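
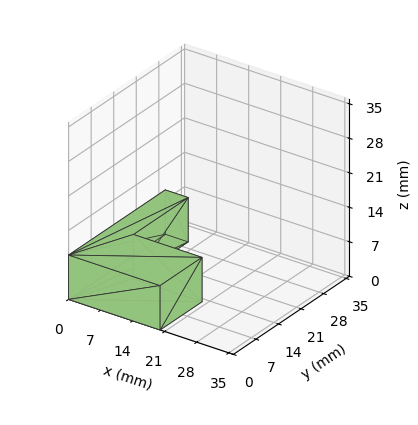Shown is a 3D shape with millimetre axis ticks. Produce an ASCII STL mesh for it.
Reading the render: the shape is an L-shaped prism: outer 20 × 30 mm, arm thicknesses ≈ 13 mm (horizontal) and 5 mm (vertical), extruded 9 mm in z (dimensions read to the nearest mm from the axis ticks). For the STL, each face is triangulated and given an outward normal.

solid part
  facet normal 0.0000 0.0000 -1.0000
    outer loop
      vertex 20.00 13.00 0.00
      vertex 20.00 0.00 0.00
      vertex 0.00 0.00 0.00
    endloop
  endfacet
  facet normal 0.0000 0.0000 -1.0000
    outer loop
      vertex 5.00 13.00 0.00
      vertex 20.00 13.00 0.00
      vertex 0.00 0.00 0.00
    endloop
  endfacet
  facet normal 0.0000 0.0000 -1.0000
    outer loop
      vertex 5.00 30.00 0.00
      vertex 5.00 13.00 0.00
      vertex 0.00 0.00 0.00
    endloop
  endfacet
  facet normal 0.0000 0.0000 -1.0000
    outer loop
      vertex 0.00 30.00 0.00
      vertex 5.00 30.00 0.00
      vertex 0.00 0.00 0.00
    endloop
  endfacet
  facet normal 0.0000 0.0000 1.0000
    outer loop
      vertex 0.00 0.00 9.00
      vertex 20.00 0.00 9.00
      vertex 20.00 13.00 9.00
    endloop
  endfacet
  facet normal 0.0000 0.0000 1.0000
    outer loop
      vertex 0.00 0.00 9.00
      vertex 20.00 13.00 9.00
      vertex 5.00 13.00 9.00
    endloop
  endfacet
  facet normal 0.0000 0.0000 1.0000
    outer loop
      vertex 0.00 0.00 9.00
      vertex 5.00 13.00 9.00
      vertex 5.00 30.00 9.00
    endloop
  endfacet
  facet normal 0.0000 0.0000 1.0000
    outer loop
      vertex 0.00 0.00 9.00
      vertex 5.00 30.00 9.00
      vertex 0.00 30.00 9.00
    endloop
  endfacet
  facet normal 0.0000 -1.0000 0.0000
    outer loop
      vertex 0.00 0.00 0.00
      vertex 20.00 0.00 0.00
      vertex 20.00 0.00 9.00
    endloop
  endfacet
  facet normal 0.0000 -1.0000 0.0000
    outer loop
      vertex 0.00 0.00 0.00
      vertex 20.00 0.00 9.00
      vertex 0.00 0.00 9.00
    endloop
  endfacet
  facet normal 1.0000 0.0000 0.0000
    outer loop
      vertex 20.00 0.00 0.00
      vertex 20.00 13.00 0.00
      vertex 20.00 13.00 9.00
    endloop
  endfacet
  facet normal 1.0000 0.0000 0.0000
    outer loop
      vertex 20.00 0.00 0.00
      vertex 20.00 13.00 9.00
      vertex 20.00 0.00 9.00
    endloop
  endfacet
  facet normal 0.0000 1.0000 0.0000
    outer loop
      vertex 20.00 13.00 0.00
      vertex 5.00 13.00 0.00
      vertex 5.00 13.00 9.00
    endloop
  endfacet
  facet normal 0.0000 1.0000 0.0000
    outer loop
      vertex 20.00 13.00 0.00
      vertex 5.00 13.00 9.00
      vertex 20.00 13.00 9.00
    endloop
  endfacet
  facet normal 1.0000 0.0000 0.0000
    outer loop
      vertex 5.00 13.00 0.00
      vertex 5.00 30.00 0.00
      vertex 5.00 30.00 9.00
    endloop
  endfacet
  facet normal 1.0000 0.0000 0.0000
    outer loop
      vertex 5.00 13.00 0.00
      vertex 5.00 30.00 9.00
      vertex 5.00 13.00 9.00
    endloop
  endfacet
  facet normal 0.0000 1.0000 0.0000
    outer loop
      vertex 5.00 30.00 0.00
      vertex 0.00 30.00 0.00
      vertex 0.00 30.00 9.00
    endloop
  endfacet
  facet normal 0.0000 1.0000 0.0000
    outer loop
      vertex 5.00 30.00 0.00
      vertex 0.00 30.00 9.00
      vertex 5.00 30.00 9.00
    endloop
  endfacet
  facet normal -1.0000 0.0000 0.0000
    outer loop
      vertex 0.00 30.00 0.00
      vertex 0.00 0.00 0.00
      vertex 0.00 0.00 9.00
    endloop
  endfacet
  facet normal -1.0000 0.0000 0.0000
    outer loop
      vertex 0.00 30.00 0.00
      vertex 0.00 0.00 9.00
      vertex 0.00 30.00 9.00
    endloop
  endfacet
endsolid part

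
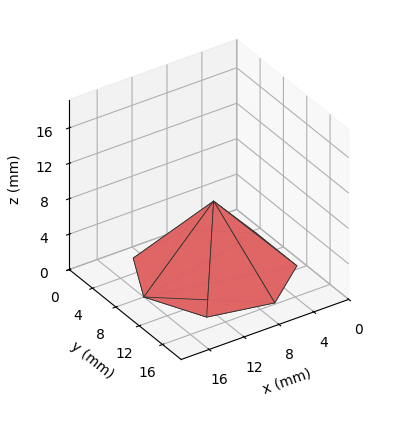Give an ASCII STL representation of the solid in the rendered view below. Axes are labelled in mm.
Reading the render: the shape is a regular 7-sided pyramid, base circumscribed radius ≈ 8 mm, apex at z ≈ 8 mm (dimensions read to the nearest mm from the axis ticks). For the STL, each face is triangulated and given an outward normal.

solid part
  facet normal 0.0000 0.0000 -1.0000
    outer loop
      vertex 6.2 15.8 0.0
      vertex 13.0 14.3 0.0
      vertex 16.0 8.0 0.0
    endloop
  endfacet
  facet normal 0.0000 0.0000 -1.0000
    outer loop
      vertex 0.8 11.5 0.0
      vertex 6.2 15.8 0.0
      vertex 16.0 8.0 0.0
    endloop
  endfacet
  facet normal 0.0000 0.0000 -1.0000
    outer loop
      vertex 0.8 4.5 0.0
      vertex 0.8 11.5 0.0
      vertex 16.0 8.0 0.0
    endloop
  endfacet
  facet normal 0.0000 0.0000 -1.0000
    outer loop
      vertex 6.2 0.2 0.0
      vertex 0.8 4.5 0.0
      vertex 16.0 8.0 0.0
    endloop
  endfacet
  facet normal 0.0000 0.0000 -1.0000
    outer loop
      vertex 13.0 1.7 0.0
      vertex 6.2 0.2 0.0
      vertex 16.0 8.0 0.0
    endloop
  endfacet
  facet normal 0.6701 0.3191 0.6701
    outer loop
      vertex 16.0 8.0 0.0
      vertex 13.0 14.3 0.0
      vertex 8.0 8.0 8.0
    endloop
  endfacet
  facet normal 0.1598 0.7245 0.6705
    outer loop
      vertex 13.0 14.3 0.0
      vertex 6.2 15.8 0.0
      vertex 8.0 8.0 8.0
    endloop
  endfacet
  facet normal -0.4624 0.5806 0.6701
    outer loop
      vertex 6.2 15.8 0.0
      vertex 0.8 11.5 0.0
      vertex 8.0 8.0 8.0
    endloop
  endfacet
  facet normal -0.7433 0.0000 0.6690
    outer loop
      vertex 0.8 11.5 0.0
      vertex 0.8 4.5 0.0
      vertex 8.0 8.0 8.0
    endloop
  endfacet
  facet normal -0.4624 -0.5806 0.6701
    outer loop
      vertex 0.8 4.5 0.0
      vertex 6.2 0.2 0.0
      vertex 8.0 8.0 8.0
    endloop
  endfacet
  facet normal 0.1598 -0.7245 0.6705
    outer loop
      vertex 6.2 0.2 0.0
      vertex 13.0 1.7 0.0
      vertex 8.0 8.0 8.0
    endloop
  endfacet
  facet normal 0.6701 -0.3191 0.6701
    outer loop
      vertex 13.0 1.7 0.0
      vertex 16.0 8.0 0.0
      vertex 8.0 8.0 8.0
    endloop
  endfacet
endsolid part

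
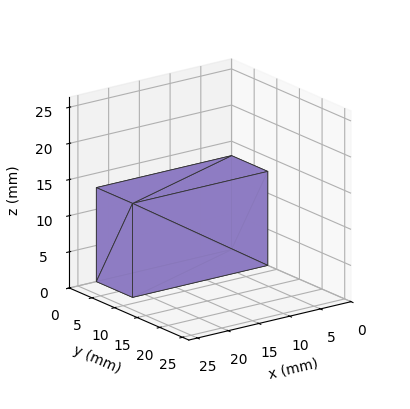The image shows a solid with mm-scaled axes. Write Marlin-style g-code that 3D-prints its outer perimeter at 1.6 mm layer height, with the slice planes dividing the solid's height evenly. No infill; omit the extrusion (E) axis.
Reading the render: the shape is a rectangular box, roughly 22 × 8 mm footprint and 13 mm tall (dimensions read to the nearest mm from the axis ticks). For the g-code, the solid's height is divided into equal slices at the stated Δz and each level perimeter traced with G1 moves after a G0 lift.

; perimeter-only toolpath
G21 ; units = mm
G90 ; absolute positioning
G28 ; home
; layer 1
G0 Z1.6
G0 X0.0 Y0.0
G1 X22.0 Y0.0
G1 X22.0 Y8.0
G1 X0.0 Y8.0
G1 X0.0 Y0.0
; layer 2
G0 Z3.2
G0 X0.0 Y0.0
G1 X22.0 Y0.0
G1 X22.0 Y8.0
G1 X0.0 Y8.0
G1 X0.0 Y0.0
; layer 3
G0 Z4.9
G0 X0.0 Y0.0
G1 X22.0 Y0.0
G1 X22.0 Y8.0
G1 X0.0 Y8.0
G1 X0.0 Y0.0
; layer 4
G0 Z6.5
G0 X0.0 Y0.0
G1 X22.0 Y0.0
G1 X22.0 Y8.0
G1 X0.0 Y8.0
G1 X0.0 Y0.0
; layer 5
G0 Z8.1
G0 X0.0 Y0.0
G1 X22.0 Y0.0
G1 X22.0 Y8.0
G1 X0.0 Y8.0
G1 X0.0 Y0.0
; layer 6
G0 Z9.8
G0 X0.0 Y0.0
G1 X22.0 Y0.0
G1 X22.0 Y8.0
G1 X0.0 Y8.0
G1 X0.0 Y0.0
; layer 7
G0 Z11.4
G0 X0.0 Y0.0
G1 X22.0 Y0.0
G1 X22.0 Y8.0
G1 X0.0 Y8.0
G1 X0.0 Y0.0
; layer 8
G0 Z13.0
G0 X0.0 Y0.0
G1 X22.0 Y0.0
G1 X22.0 Y8.0
G1 X0.0 Y8.0
G1 X0.0 Y0.0
M2 ; end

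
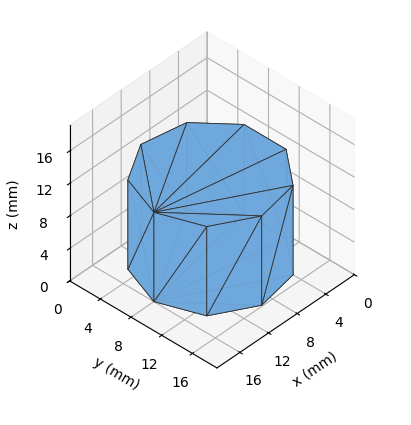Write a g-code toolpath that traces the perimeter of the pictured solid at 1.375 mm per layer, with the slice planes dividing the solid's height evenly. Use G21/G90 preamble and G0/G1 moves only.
Reading the render: the shape is a regular 9-sided prism (a cylinder approximated with 9 flat sides), circumscribed radius ≈ 8 mm, height ≈ 11 mm (dimensions read to the nearest mm from the axis ticks). For the g-code, the solid's height is divided into equal slices at the stated Δz and each level perimeter traced with G1 moves after a G0 lift.

; perimeter-only toolpath
G21 ; units = mm
G90 ; absolute positioning
G28 ; home
; layer 1
G0 Z1.375
G0 X16.000 Y8.000
G1 X14.128 Y13.142
G1 X9.389 Y15.878
G1 X4.000 Y14.928
G1 X0.482 Y10.736
G1 X0.482 Y5.264
G1 X4.000 Y1.072
G1 X9.389 Y0.122
G1 X14.128 Y2.858
G1 X16.000 Y8.000
; layer 2
G0 Z2.750
G0 X16.000 Y8.000
G1 X14.128 Y13.142
G1 X9.389 Y15.878
G1 X4.000 Y14.928
G1 X0.482 Y10.736
G1 X0.482 Y5.264
G1 X4.000 Y1.072
G1 X9.389 Y0.122
G1 X14.128 Y2.858
G1 X16.000 Y8.000
; layer 3
G0 Z4.125
G0 X16.000 Y8.000
G1 X14.128 Y13.142
G1 X9.389 Y15.878
G1 X4.000 Y14.928
G1 X0.482 Y10.736
G1 X0.482 Y5.264
G1 X4.000 Y1.072
G1 X9.389 Y0.122
G1 X14.128 Y2.858
G1 X16.000 Y8.000
; layer 4
G0 Z5.500
G0 X16.000 Y8.000
G1 X14.128 Y13.142
G1 X9.389 Y15.878
G1 X4.000 Y14.928
G1 X0.482 Y10.736
G1 X0.482 Y5.264
G1 X4.000 Y1.072
G1 X9.389 Y0.122
G1 X14.128 Y2.858
G1 X16.000 Y8.000
; layer 5
G0 Z6.875
G0 X16.000 Y8.000
G1 X14.128 Y13.142
G1 X9.389 Y15.878
G1 X4.000 Y14.928
G1 X0.482 Y10.736
G1 X0.482 Y5.264
G1 X4.000 Y1.072
G1 X9.389 Y0.122
G1 X14.128 Y2.858
G1 X16.000 Y8.000
; layer 6
G0 Z8.250
G0 X16.000 Y8.000
G1 X14.128 Y13.142
G1 X9.389 Y15.878
G1 X4.000 Y14.928
G1 X0.482 Y10.736
G1 X0.482 Y5.264
G1 X4.000 Y1.072
G1 X9.389 Y0.122
G1 X14.128 Y2.858
G1 X16.000 Y8.000
; layer 7
G0 Z9.625
G0 X16.000 Y8.000
G1 X14.128 Y13.142
G1 X9.389 Y15.878
G1 X4.000 Y14.928
G1 X0.482 Y10.736
G1 X0.482 Y5.264
G1 X4.000 Y1.072
G1 X9.389 Y0.122
G1 X14.128 Y2.858
G1 X16.000 Y8.000
; layer 8
G0 Z11.000
G0 X16.000 Y8.000
G1 X14.128 Y13.142
G1 X9.389 Y15.878
G1 X4.000 Y14.928
G1 X0.482 Y10.736
G1 X0.482 Y5.264
G1 X4.000 Y1.072
G1 X9.389 Y0.122
G1 X14.128 Y2.858
G1 X16.000 Y8.000
M2 ; end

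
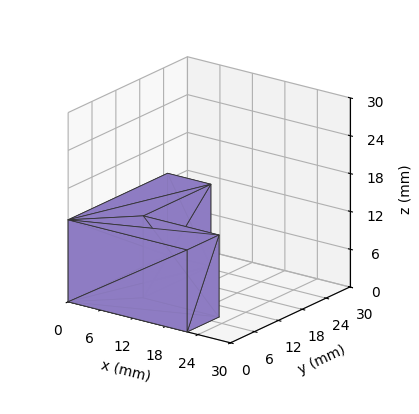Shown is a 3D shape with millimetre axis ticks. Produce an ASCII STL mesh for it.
Reading the render: the shape is an L-shaped prism: outer 22 × 25 mm, arm thicknesses ≈ 8 mm (horizontal) and 8 mm (vertical), extruded 13 mm in z (dimensions read to the nearest mm from the axis ticks). For the STL, each face is triangulated and given an outward normal.

solid part
  facet normal 0.0000 0.0000 -1.0000
    outer loop
      vertex 22.00 8.00 0.00
      vertex 22.00 0.00 0.00
      vertex 0.00 0.00 0.00
    endloop
  endfacet
  facet normal 0.0000 0.0000 -1.0000
    outer loop
      vertex 8.00 8.00 0.00
      vertex 22.00 8.00 0.00
      vertex 0.00 0.00 0.00
    endloop
  endfacet
  facet normal 0.0000 0.0000 -1.0000
    outer loop
      vertex 8.00 25.00 0.00
      vertex 8.00 8.00 0.00
      vertex 0.00 0.00 0.00
    endloop
  endfacet
  facet normal 0.0000 0.0000 -1.0000
    outer loop
      vertex 0.00 25.00 0.00
      vertex 8.00 25.00 0.00
      vertex 0.00 0.00 0.00
    endloop
  endfacet
  facet normal 0.0000 0.0000 1.0000
    outer loop
      vertex 0.00 0.00 13.00
      vertex 22.00 0.00 13.00
      vertex 22.00 8.00 13.00
    endloop
  endfacet
  facet normal 0.0000 0.0000 1.0000
    outer loop
      vertex 0.00 0.00 13.00
      vertex 22.00 8.00 13.00
      vertex 8.00 8.00 13.00
    endloop
  endfacet
  facet normal 0.0000 0.0000 1.0000
    outer loop
      vertex 0.00 0.00 13.00
      vertex 8.00 8.00 13.00
      vertex 8.00 25.00 13.00
    endloop
  endfacet
  facet normal 0.0000 0.0000 1.0000
    outer loop
      vertex 0.00 0.00 13.00
      vertex 8.00 25.00 13.00
      vertex 0.00 25.00 13.00
    endloop
  endfacet
  facet normal 0.0000 -1.0000 0.0000
    outer loop
      vertex 0.00 0.00 0.00
      vertex 22.00 0.00 0.00
      vertex 22.00 0.00 13.00
    endloop
  endfacet
  facet normal 0.0000 -1.0000 0.0000
    outer loop
      vertex 0.00 0.00 0.00
      vertex 22.00 0.00 13.00
      vertex 0.00 0.00 13.00
    endloop
  endfacet
  facet normal 1.0000 0.0000 0.0000
    outer loop
      vertex 22.00 0.00 0.00
      vertex 22.00 8.00 0.00
      vertex 22.00 8.00 13.00
    endloop
  endfacet
  facet normal 1.0000 0.0000 0.0000
    outer loop
      vertex 22.00 0.00 0.00
      vertex 22.00 8.00 13.00
      vertex 22.00 0.00 13.00
    endloop
  endfacet
  facet normal 0.0000 1.0000 0.0000
    outer loop
      vertex 22.00 8.00 0.00
      vertex 8.00 8.00 0.00
      vertex 8.00 8.00 13.00
    endloop
  endfacet
  facet normal 0.0000 1.0000 0.0000
    outer loop
      vertex 22.00 8.00 0.00
      vertex 8.00 8.00 13.00
      vertex 22.00 8.00 13.00
    endloop
  endfacet
  facet normal 1.0000 0.0000 0.0000
    outer loop
      vertex 8.00 8.00 0.00
      vertex 8.00 25.00 0.00
      vertex 8.00 25.00 13.00
    endloop
  endfacet
  facet normal 1.0000 0.0000 0.0000
    outer loop
      vertex 8.00 8.00 0.00
      vertex 8.00 25.00 13.00
      vertex 8.00 8.00 13.00
    endloop
  endfacet
  facet normal 0.0000 1.0000 0.0000
    outer loop
      vertex 8.00 25.00 0.00
      vertex 0.00 25.00 0.00
      vertex 0.00 25.00 13.00
    endloop
  endfacet
  facet normal 0.0000 1.0000 0.0000
    outer loop
      vertex 8.00 25.00 0.00
      vertex 0.00 25.00 13.00
      vertex 8.00 25.00 13.00
    endloop
  endfacet
  facet normal -1.0000 0.0000 0.0000
    outer loop
      vertex 0.00 25.00 0.00
      vertex 0.00 0.00 0.00
      vertex 0.00 0.00 13.00
    endloop
  endfacet
  facet normal -1.0000 0.0000 0.0000
    outer loop
      vertex 0.00 25.00 0.00
      vertex 0.00 0.00 13.00
      vertex 0.00 25.00 13.00
    endloop
  endfacet
endsolid part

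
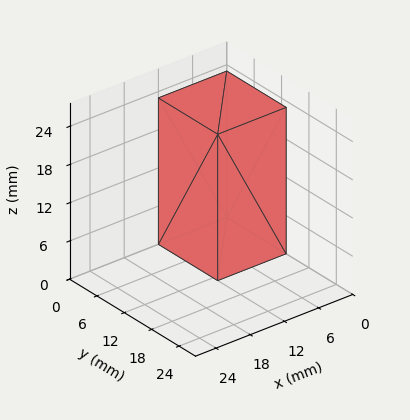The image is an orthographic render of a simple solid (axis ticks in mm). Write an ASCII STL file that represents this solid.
Reading the render: the shape is a rectangular box, roughly 12 × 13 mm footprint and 23 mm tall (dimensions read to the nearest mm from the axis ticks). For the STL, each face is triangulated and given an outward normal.

solid part
  facet normal 0.0000 0.0000 -1.0000
    outer loop
      vertex 12.00 13.00 0.00
      vertex 12.00 0.00 0.00
      vertex 0.00 0.00 0.00
    endloop
  endfacet
  facet normal 0.0000 0.0000 -1.0000
    outer loop
      vertex 0.00 13.00 0.00
      vertex 12.00 13.00 0.00
      vertex 0.00 0.00 0.00
    endloop
  endfacet
  facet normal 0.0000 0.0000 1.0000
    outer loop
      vertex 0.00 0.00 23.00
      vertex 12.00 0.00 23.00
      vertex 12.00 13.00 23.00
    endloop
  endfacet
  facet normal 0.0000 0.0000 1.0000
    outer loop
      vertex 0.00 0.00 23.00
      vertex 12.00 13.00 23.00
      vertex 0.00 13.00 23.00
    endloop
  endfacet
  facet normal 0.0000 -1.0000 0.0000
    outer loop
      vertex 0.00 0.00 0.00
      vertex 12.00 0.00 0.00
      vertex 12.00 0.00 23.00
    endloop
  endfacet
  facet normal 0.0000 -1.0000 0.0000
    outer loop
      vertex 0.00 0.00 0.00
      vertex 12.00 0.00 23.00
      vertex 0.00 0.00 23.00
    endloop
  endfacet
  facet normal 0.0000 1.0000 0.0000
    outer loop
      vertex 12.00 13.00 23.00
      vertex 12.00 13.00 0.00
      vertex 0.00 13.00 0.00
    endloop
  endfacet
  facet normal 0.0000 1.0000 0.0000
    outer loop
      vertex 0.00 13.00 23.00
      vertex 12.00 13.00 23.00
      vertex 0.00 13.00 0.00
    endloop
  endfacet
  facet normal -1.0000 0.0000 0.0000
    outer loop
      vertex 0.00 13.00 23.00
      vertex 0.00 13.00 0.00
      vertex 0.00 0.00 0.00
    endloop
  endfacet
  facet normal -1.0000 0.0000 0.0000
    outer loop
      vertex 0.00 0.00 23.00
      vertex 0.00 13.00 23.00
      vertex 0.00 0.00 0.00
    endloop
  endfacet
  facet normal 1.0000 0.0000 0.0000
    outer loop
      vertex 12.00 0.00 0.00
      vertex 12.00 13.00 0.00
      vertex 12.00 13.00 23.00
    endloop
  endfacet
  facet normal 1.0000 0.0000 0.0000
    outer loop
      vertex 12.00 0.00 0.00
      vertex 12.00 13.00 23.00
      vertex 12.00 0.00 23.00
    endloop
  endfacet
endsolid part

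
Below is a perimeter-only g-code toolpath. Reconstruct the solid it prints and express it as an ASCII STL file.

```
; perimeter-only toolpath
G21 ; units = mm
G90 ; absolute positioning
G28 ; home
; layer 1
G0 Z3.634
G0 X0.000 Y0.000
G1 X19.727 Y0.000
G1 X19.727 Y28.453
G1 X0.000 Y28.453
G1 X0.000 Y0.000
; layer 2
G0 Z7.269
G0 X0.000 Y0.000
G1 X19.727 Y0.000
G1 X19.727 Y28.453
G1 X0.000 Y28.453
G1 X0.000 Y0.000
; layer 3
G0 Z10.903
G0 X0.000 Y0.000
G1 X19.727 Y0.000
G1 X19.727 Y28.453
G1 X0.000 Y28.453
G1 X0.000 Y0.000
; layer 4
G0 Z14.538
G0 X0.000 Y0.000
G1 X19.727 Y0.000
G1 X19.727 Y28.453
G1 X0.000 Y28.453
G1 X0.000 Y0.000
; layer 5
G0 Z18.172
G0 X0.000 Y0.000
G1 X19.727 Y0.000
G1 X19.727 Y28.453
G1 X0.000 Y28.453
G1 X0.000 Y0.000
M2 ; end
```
solid part
  facet normal 0.0000 0.0000 -1.0000
    outer loop
      vertex 19.727 28.453 0.000
      vertex 19.727 0.000 0.000
      vertex 0.000 0.000 0.000
    endloop
  endfacet
  facet normal 0.0000 0.0000 -1.0000
    outer loop
      vertex 0.000 28.453 0.000
      vertex 19.727 28.453 0.000
      vertex 0.000 0.000 0.000
    endloop
  endfacet
  facet normal 0.0000 0.0000 1.0000
    outer loop
      vertex 0.000 0.000 18.172
      vertex 19.727 0.000 18.172
      vertex 19.727 28.453 18.172
    endloop
  endfacet
  facet normal 0.0000 0.0000 1.0000
    outer loop
      vertex 0.000 0.000 18.172
      vertex 19.727 28.453 18.172
      vertex 0.000 28.453 18.172
    endloop
  endfacet
  facet normal 0.0000 -1.0000 0.0000
    outer loop
      vertex 0.000 0.000 0.000
      vertex 19.727 0.000 0.000
      vertex 19.727 0.000 18.172
    endloop
  endfacet
  facet normal 0.0000 -1.0000 0.0000
    outer loop
      vertex 0.000 0.000 0.000
      vertex 19.727 0.000 18.172
      vertex 0.000 0.000 18.172
    endloop
  endfacet
  facet normal 0.0000 1.0000 0.0000
    outer loop
      vertex 19.727 28.453 18.172
      vertex 19.727 28.453 0.000
      vertex 0.000 28.453 0.000
    endloop
  endfacet
  facet normal 0.0000 1.0000 0.0000
    outer loop
      vertex 0.000 28.453 18.172
      vertex 19.727 28.453 18.172
      vertex 0.000 28.453 0.000
    endloop
  endfacet
  facet normal -1.0000 0.0000 0.0000
    outer loop
      vertex 0.000 28.453 18.172
      vertex 0.000 28.453 0.000
      vertex 0.000 0.000 0.000
    endloop
  endfacet
  facet normal -1.0000 0.0000 0.0000
    outer loop
      vertex 0.000 0.000 18.172
      vertex 0.000 28.453 18.172
      vertex 0.000 0.000 0.000
    endloop
  endfacet
  facet normal 1.0000 0.0000 0.0000
    outer loop
      vertex 19.727 0.000 0.000
      vertex 19.727 28.453 0.000
      vertex 19.727 28.453 18.172
    endloop
  endfacet
  facet normal 1.0000 0.0000 0.0000
    outer loop
      vertex 19.727 0.000 0.000
      vertex 19.727 28.453 18.172
      vertex 19.727 0.000 18.172
    endloop
  endfacet
endsolid part

The G0 Z moves step by Δz≈3.634 mm. Every layer's G1 loop is the same polygon, so the solid is a straight extrusion of it from z=0 to z≈18.2. Closing with flat bottom and top caps and triangulating gives 12 facets — a rectangular box, roughly 19.7 × 28.5 mm footprint and 18.2 mm tall.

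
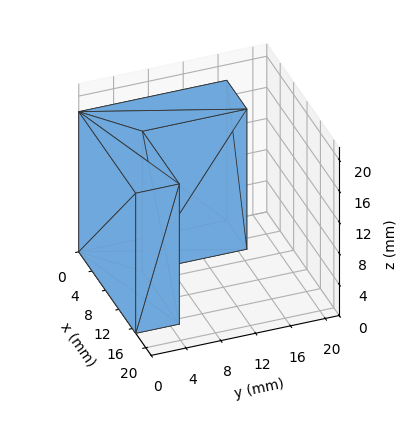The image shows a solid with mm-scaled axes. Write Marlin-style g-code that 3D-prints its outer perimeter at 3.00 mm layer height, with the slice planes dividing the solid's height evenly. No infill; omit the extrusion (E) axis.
Reading the render: the shape is an L-shaped prism: outer 17 × 17 mm, arm thicknesses ≈ 5 mm (horizontal) and 6 mm (vertical), extruded 18 mm in z (dimensions read to the nearest mm from the axis ticks). For the g-code, the solid's height is divided into equal slices at the stated Δz and each level perimeter traced with G1 moves after a G0 lift.

; perimeter-only toolpath
G21 ; units = mm
G90 ; absolute positioning
G28 ; home
; layer 1
G0 Z3.00
G0 X0.00 Y0.00
G1 X17.00 Y0.00
G1 X17.00 Y5.00
G1 X6.00 Y5.00
G1 X6.00 Y17.00
G1 X0.00 Y17.00
G1 X0.00 Y0.00
; layer 2
G0 Z6.00
G0 X0.00 Y0.00
G1 X17.00 Y0.00
G1 X17.00 Y5.00
G1 X6.00 Y5.00
G1 X6.00 Y17.00
G1 X0.00 Y17.00
G1 X0.00 Y0.00
; layer 3
G0 Z9.00
G0 X0.00 Y0.00
G1 X17.00 Y0.00
G1 X17.00 Y5.00
G1 X6.00 Y5.00
G1 X6.00 Y17.00
G1 X0.00 Y17.00
G1 X0.00 Y0.00
; layer 4
G0 Z12.00
G0 X0.00 Y0.00
G1 X17.00 Y0.00
G1 X17.00 Y5.00
G1 X6.00 Y5.00
G1 X6.00 Y17.00
G1 X0.00 Y17.00
G1 X0.00 Y0.00
; layer 5
G0 Z15.00
G0 X0.00 Y0.00
G1 X17.00 Y0.00
G1 X17.00 Y5.00
G1 X6.00 Y5.00
G1 X6.00 Y17.00
G1 X0.00 Y17.00
G1 X0.00 Y0.00
; layer 6
G0 Z18.00
G0 X0.00 Y0.00
G1 X17.00 Y0.00
G1 X17.00 Y5.00
G1 X6.00 Y5.00
G1 X6.00 Y17.00
G1 X0.00 Y17.00
G1 X0.00 Y0.00
M2 ; end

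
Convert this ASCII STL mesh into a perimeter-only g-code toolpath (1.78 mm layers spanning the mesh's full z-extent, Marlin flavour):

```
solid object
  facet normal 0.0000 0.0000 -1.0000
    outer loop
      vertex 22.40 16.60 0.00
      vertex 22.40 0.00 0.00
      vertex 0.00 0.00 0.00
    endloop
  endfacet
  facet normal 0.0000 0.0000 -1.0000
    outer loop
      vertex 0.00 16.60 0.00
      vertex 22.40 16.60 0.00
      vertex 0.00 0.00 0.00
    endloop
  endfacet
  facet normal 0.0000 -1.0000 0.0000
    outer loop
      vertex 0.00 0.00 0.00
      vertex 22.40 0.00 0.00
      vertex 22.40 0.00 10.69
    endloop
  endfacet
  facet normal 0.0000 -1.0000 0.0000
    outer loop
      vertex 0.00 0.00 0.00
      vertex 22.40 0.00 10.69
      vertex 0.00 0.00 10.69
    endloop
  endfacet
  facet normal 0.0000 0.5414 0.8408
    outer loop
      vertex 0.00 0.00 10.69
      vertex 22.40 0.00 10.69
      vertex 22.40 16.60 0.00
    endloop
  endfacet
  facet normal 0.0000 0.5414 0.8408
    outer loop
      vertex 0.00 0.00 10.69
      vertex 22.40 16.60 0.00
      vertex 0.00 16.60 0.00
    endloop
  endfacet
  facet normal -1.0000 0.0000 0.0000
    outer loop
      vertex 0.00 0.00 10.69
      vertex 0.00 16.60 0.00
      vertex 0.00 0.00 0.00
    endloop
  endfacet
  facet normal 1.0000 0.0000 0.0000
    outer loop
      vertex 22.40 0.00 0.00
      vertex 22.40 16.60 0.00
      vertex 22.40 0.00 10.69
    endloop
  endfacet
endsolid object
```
; perimeter-only toolpath
G21 ; units = mm
G90 ; absolute positioning
G28 ; home
; layer 1
G0 Z1.78
G0 X0.00 Y0.00
G1 X22.40 Y0.00
G1 X22.40 Y13.83
G1 X0.00 Y13.83
G1 X0.00 Y0.00
; layer 2
G0 Z3.56
G0 X0.00 Y0.00
G1 X22.40 Y0.00
G1 X22.40 Y11.07
G1 X0.00 Y11.07
G1 X0.00 Y0.00
; layer 3
G0 Z5.34
G0 X0.00 Y0.00
G1 X22.40 Y0.00
G1 X22.40 Y8.30
G1 X0.00 Y8.30
G1 X0.00 Y0.00
; layer 4
G0 Z7.13
G0 X0.00 Y0.00
G1 X22.40 Y0.00
G1 X22.40 Y5.53
G1 X0.00 Y5.53
G1 X0.00 Y0.00
; layer 5
G0 Z8.91
G0 X0.00 Y0.00
G1 X22.40 Y0.00
G1 X22.40 Y2.77
G1 X0.00 Y2.77
G1 X0.00 Y0.00
M2 ; end

The solid is a wedge (ramp): 22.4 × 16.6 mm base, rising to 10.7 mm along the y=0 edge and sloping linearly to z=0 at y=16.6. Slicing at Δz = 1.78 mm — 6 equal slices spanning the solid's height, so layer i sits at z = i·h/6 — gives 5 non-empty perimeters. Each is a 4-segment closed polygon; G0 lifts to the layer z and rapids to the start vertex, then G1 traces the edges. The cross-section shrinks linearly with z (the slice at the apex is degenerate and omitted).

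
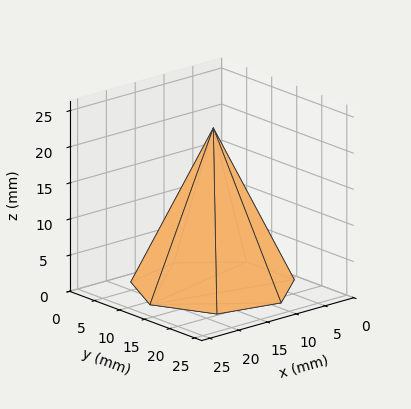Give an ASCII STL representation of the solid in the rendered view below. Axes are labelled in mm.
Reading the render: the shape is a regular 7-sided pyramid, base circumscribed radius ≈ 11 mm, apex at z ≈ 22 mm (dimensions read to the nearest mm from the axis ticks). For the STL, each face is triangulated and given an outward normal.

solid part
  facet normal 0.0000 0.0000 -1.0000
    outer loop
      vertex 8.55 21.72 0.00
      vertex 17.86 19.60 0.00
      vertex 22.00 11.00 0.00
    endloop
  endfacet
  facet normal 0.0000 0.0000 -1.0000
    outer loop
      vertex 1.09 15.77 0.00
      vertex 8.55 21.72 0.00
      vertex 22.00 11.00 0.00
    endloop
  endfacet
  facet normal 0.0000 0.0000 -1.0000
    outer loop
      vertex 1.09 6.23 0.00
      vertex 1.09 15.77 0.00
      vertex 22.00 11.00 0.00
    endloop
  endfacet
  facet normal 0.0000 0.0000 -1.0000
    outer loop
      vertex 8.55 0.28 0.00
      vertex 1.09 6.23 0.00
      vertex 22.00 11.00 0.00
    endloop
  endfacet
  facet normal 0.0000 0.0000 -1.0000
    outer loop
      vertex 17.86 2.40 0.00
      vertex 8.55 0.28 0.00
      vertex 22.00 11.00 0.00
    endloop
  endfacet
  facet normal 0.8215 0.3955 0.4108
    outer loop
      vertex 22.00 11.00 0.00
      vertex 17.86 19.60 0.00
      vertex 11.00 11.00 22.00
    endloop
  endfacet
  facet normal 0.2024 0.8890 0.4107
    outer loop
      vertex 17.86 19.60 0.00
      vertex 8.55 21.72 0.00
      vertex 11.00 11.00 22.00
    endloop
  endfacet
  facet normal -0.5685 0.7128 0.4107
    outer loop
      vertex 8.55 21.72 0.00
      vertex 1.09 15.77 0.00
      vertex 11.00 11.00 22.00
    endloop
  endfacet
  facet normal -0.9118 0.0000 0.4107
    outer loop
      vertex 1.09 15.77 0.00
      vertex 1.09 6.23 0.00
      vertex 11.00 11.00 22.00
    endloop
  endfacet
  facet normal -0.5685 -0.7128 0.4107
    outer loop
      vertex 1.09 6.23 0.00
      vertex 8.55 0.28 0.00
      vertex 11.00 11.00 22.00
    endloop
  endfacet
  facet normal 0.2024 -0.8890 0.4107
    outer loop
      vertex 8.55 0.28 0.00
      vertex 17.86 2.40 0.00
      vertex 11.00 11.00 22.00
    endloop
  endfacet
  facet normal 0.8215 -0.3955 0.4108
    outer loop
      vertex 17.86 2.40 0.00
      vertex 22.00 11.00 0.00
      vertex 11.00 11.00 22.00
    endloop
  endfacet
endsolid part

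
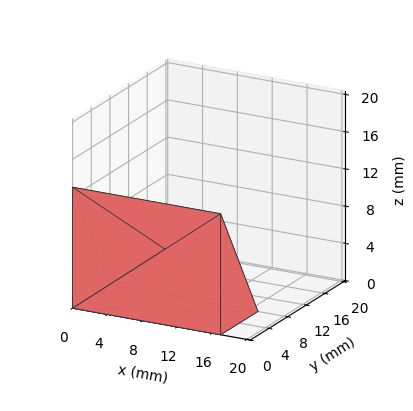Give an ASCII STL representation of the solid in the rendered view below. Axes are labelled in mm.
Reading the render: the shape is a wedge (ramp): 17 × 8 mm base, rising to 13 mm along the y=0 edge and sloping linearly to z=0 at y=8 (dimensions read to the nearest mm from the axis ticks). For the STL, each face is triangulated and given an outward normal.

solid part
  facet normal 0.0000 0.0000 -1.0000
    outer loop
      vertex 17.00 8.00 0.00
      vertex 17.00 0.00 0.00
      vertex 0.00 0.00 0.00
    endloop
  endfacet
  facet normal 0.0000 0.0000 -1.0000
    outer loop
      vertex 0.00 8.00 0.00
      vertex 17.00 8.00 0.00
      vertex 0.00 0.00 0.00
    endloop
  endfacet
  facet normal 0.0000 -1.0000 0.0000
    outer loop
      vertex 0.00 0.00 0.00
      vertex 17.00 0.00 0.00
      vertex 17.00 0.00 13.00
    endloop
  endfacet
  facet normal 0.0000 -1.0000 0.0000
    outer loop
      vertex 0.00 0.00 0.00
      vertex 17.00 0.00 13.00
      vertex 0.00 0.00 13.00
    endloop
  endfacet
  facet normal 0.0000 0.8517 0.5241
    outer loop
      vertex 0.00 0.00 13.00
      vertex 17.00 0.00 13.00
      vertex 17.00 8.00 0.00
    endloop
  endfacet
  facet normal 0.0000 0.8517 0.5241
    outer loop
      vertex 0.00 0.00 13.00
      vertex 17.00 8.00 0.00
      vertex 0.00 8.00 0.00
    endloop
  endfacet
  facet normal -1.0000 0.0000 0.0000
    outer loop
      vertex 0.00 0.00 13.00
      vertex 0.00 8.00 0.00
      vertex 0.00 0.00 0.00
    endloop
  endfacet
  facet normal 1.0000 0.0000 0.0000
    outer loop
      vertex 17.00 0.00 0.00
      vertex 17.00 8.00 0.00
      vertex 17.00 0.00 13.00
    endloop
  endfacet
endsolid part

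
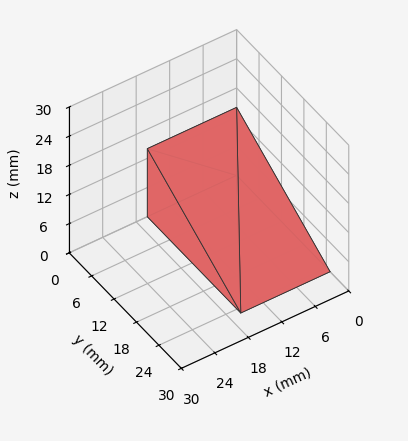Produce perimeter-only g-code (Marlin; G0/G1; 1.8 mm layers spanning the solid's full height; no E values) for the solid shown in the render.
Reading the render: the shape is a wedge (ramp): 16 × 25 mm base, rising to 14 mm along the y=0 edge and sloping linearly to z=0 at y=25 (dimensions read to the nearest mm from the axis ticks). For the g-code, the solid's height is divided into equal slices at the stated Δz and each level perimeter traced with G1 moves after a G0 lift.

; perimeter-only toolpath
G21 ; units = mm
G90 ; absolute positioning
G28 ; home
; layer 1
G0 Z1.8
G0 X0.0 Y0.0
G1 X16.0 Y0.0
G1 X16.0 Y21.9
G1 X0.0 Y21.9
G1 X0.0 Y0.0
; layer 2
G0 Z3.5
G0 X0.0 Y0.0
G1 X16.0 Y0.0
G1 X16.0 Y18.8
G1 X0.0 Y18.8
G1 X0.0 Y0.0
; layer 3
G0 Z5.2
G0 X0.0 Y0.0
G1 X16.0 Y0.0
G1 X16.0 Y15.6
G1 X0.0 Y15.6
G1 X0.0 Y0.0
; layer 4
G0 Z7.0
G0 X0.0 Y0.0
G1 X16.0 Y0.0
G1 X16.0 Y12.5
G1 X0.0 Y12.5
G1 X0.0 Y0.0
; layer 5
G0 Z8.8
G0 X0.0 Y0.0
G1 X16.0 Y0.0
G1 X16.0 Y9.4
G1 X0.0 Y9.4
G1 X0.0 Y0.0
; layer 6
G0 Z10.5
G0 X0.0 Y0.0
G1 X16.0 Y0.0
G1 X16.0 Y6.2
G1 X0.0 Y6.2
G1 X0.0 Y0.0
; layer 7
G0 Z12.2
G0 X0.0 Y0.0
G1 X16.0 Y0.0
G1 X16.0 Y3.1
G1 X0.0 Y3.1
G1 X0.0 Y0.0
M2 ; end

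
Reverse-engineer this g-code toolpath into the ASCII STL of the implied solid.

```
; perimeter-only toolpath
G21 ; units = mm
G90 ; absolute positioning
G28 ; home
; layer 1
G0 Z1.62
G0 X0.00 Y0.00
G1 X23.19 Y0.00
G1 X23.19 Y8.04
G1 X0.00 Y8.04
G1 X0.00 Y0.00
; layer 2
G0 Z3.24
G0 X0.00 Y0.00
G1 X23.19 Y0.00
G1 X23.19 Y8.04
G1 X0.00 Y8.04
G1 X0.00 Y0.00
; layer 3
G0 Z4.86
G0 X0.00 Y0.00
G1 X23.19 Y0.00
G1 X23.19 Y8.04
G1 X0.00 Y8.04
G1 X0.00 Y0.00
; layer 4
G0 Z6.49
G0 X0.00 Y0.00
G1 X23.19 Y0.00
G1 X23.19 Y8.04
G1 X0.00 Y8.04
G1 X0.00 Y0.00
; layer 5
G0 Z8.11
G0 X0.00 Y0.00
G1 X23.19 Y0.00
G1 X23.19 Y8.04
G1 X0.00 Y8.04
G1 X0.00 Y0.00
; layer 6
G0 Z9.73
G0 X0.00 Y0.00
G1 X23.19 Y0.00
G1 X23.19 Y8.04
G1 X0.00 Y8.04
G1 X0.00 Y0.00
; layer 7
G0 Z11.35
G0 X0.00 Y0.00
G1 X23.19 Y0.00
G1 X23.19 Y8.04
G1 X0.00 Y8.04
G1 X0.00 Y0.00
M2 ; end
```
solid part
  facet normal 0.0000 0.0000 -1.0000
    outer loop
      vertex 23.19 8.04 0.00
      vertex 23.19 0.00 0.00
      vertex 0.00 0.00 0.00
    endloop
  endfacet
  facet normal 0.0000 0.0000 -1.0000
    outer loop
      vertex 0.00 8.04 0.00
      vertex 23.19 8.04 0.00
      vertex 0.00 0.00 0.00
    endloop
  endfacet
  facet normal 0.0000 0.0000 1.0000
    outer loop
      vertex 0.00 0.00 11.35
      vertex 23.19 0.00 11.35
      vertex 23.19 8.04 11.35
    endloop
  endfacet
  facet normal 0.0000 0.0000 1.0000
    outer loop
      vertex 0.00 0.00 11.35
      vertex 23.19 8.04 11.35
      vertex 0.00 8.04 11.35
    endloop
  endfacet
  facet normal 0.0000 -1.0000 0.0000
    outer loop
      vertex 0.00 0.00 0.00
      vertex 23.19 0.00 0.00
      vertex 23.19 0.00 11.35
    endloop
  endfacet
  facet normal 0.0000 -1.0000 0.0000
    outer loop
      vertex 0.00 0.00 0.00
      vertex 23.19 0.00 11.35
      vertex 0.00 0.00 11.35
    endloop
  endfacet
  facet normal 0.0000 1.0000 0.0000
    outer loop
      vertex 23.19 8.04 11.35
      vertex 23.19 8.04 0.00
      vertex 0.00 8.04 0.00
    endloop
  endfacet
  facet normal 0.0000 1.0000 0.0000
    outer loop
      vertex 0.00 8.04 11.35
      vertex 23.19 8.04 11.35
      vertex 0.00 8.04 0.00
    endloop
  endfacet
  facet normal -1.0000 0.0000 0.0000
    outer loop
      vertex 0.00 8.04 11.35
      vertex 0.00 8.04 0.00
      vertex 0.00 0.00 0.00
    endloop
  endfacet
  facet normal -1.0000 0.0000 0.0000
    outer loop
      vertex 0.00 0.00 11.35
      vertex 0.00 8.04 11.35
      vertex 0.00 0.00 0.00
    endloop
  endfacet
  facet normal 1.0000 0.0000 0.0000
    outer loop
      vertex 23.19 0.00 0.00
      vertex 23.19 8.04 0.00
      vertex 23.19 8.04 11.35
    endloop
  endfacet
  facet normal 1.0000 0.0000 0.0000
    outer loop
      vertex 23.19 0.00 0.00
      vertex 23.19 8.04 11.35
      vertex 23.19 0.00 11.35
    endloop
  endfacet
endsolid part

The G0 Z moves step by Δz≈1.62 mm. Every layer's G1 loop is the same polygon, so the solid is a straight extrusion of it from z=0 to z≈11.3. Closing with flat bottom and top caps and triangulating gives 12 facets — a rectangular box, roughly 23.2 × 8.04 mm footprint and 11.3 mm tall.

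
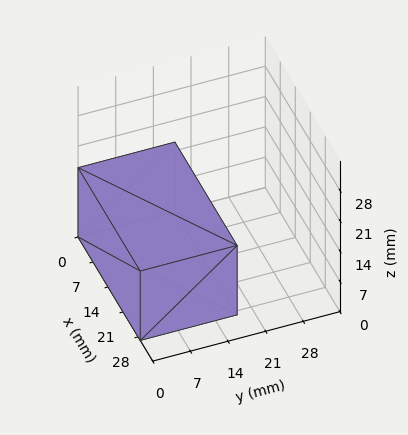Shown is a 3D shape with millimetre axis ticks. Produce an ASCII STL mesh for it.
Reading the render: the shape is a rectangular box, roughly 29 × 18 mm footprint and 16 mm tall (dimensions read to the nearest mm from the axis ticks). For the STL, each face is triangulated and given an outward normal.

solid part
  facet normal 0.0000 0.0000 -1.0000
    outer loop
      vertex 29.0 18.0 0.0
      vertex 29.0 0.0 0.0
      vertex 0.0 0.0 0.0
    endloop
  endfacet
  facet normal 0.0000 0.0000 -1.0000
    outer loop
      vertex 0.0 18.0 0.0
      vertex 29.0 18.0 0.0
      vertex 0.0 0.0 0.0
    endloop
  endfacet
  facet normal 0.0000 0.0000 1.0000
    outer loop
      vertex 0.0 0.0 16.0
      vertex 29.0 0.0 16.0
      vertex 29.0 18.0 16.0
    endloop
  endfacet
  facet normal 0.0000 0.0000 1.0000
    outer loop
      vertex 0.0 0.0 16.0
      vertex 29.0 18.0 16.0
      vertex 0.0 18.0 16.0
    endloop
  endfacet
  facet normal 0.0000 -1.0000 0.0000
    outer loop
      vertex 0.0 0.0 0.0
      vertex 29.0 0.0 0.0
      vertex 29.0 0.0 16.0
    endloop
  endfacet
  facet normal 0.0000 -1.0000 0.0000
    outer loop
      vertex 0.0 0.0 0.0
      vertex 29.0 0.0 16.0
      vertex 0.0 0.0 16.0
    endloop
  endfacet
  facet normal 0.0000 1.0000 0.0000
    outer loop
      vertex 29.0 18.0 16.0
      vertex 29.0 18.0 0.0
      vertex 0.0 18.0 0.0
    endloop
  endfacet
  facet normal 0.0000 1.0000 0.0000
    outer loop
      vertex 0.0 18.0 16.0
      vertex 29.0 18.0 16.0
      vertex 0.0 18.0 0.0
    endloop
  endfacet
  facet normal -1.0000 0.0000 0.0000
    outer loop
      vertex 0.0 18.0 16.0
      vertex 0.0 18.0 0.0
      vertex 0.0 0.0 0.0
    endloop
  endfacet
  facet normal -1.0000 0.0000 0.0000
    outer loop
      vertex 0.0 0.0 16.0
      vertex 0.0 18.0 16.0
      vertex 0.0 0.0 0.0
    endloop
  endfacet
  facet normal 1.0000 0.0000 0.0000
    outer loop
      vertex 29.0 0.0 0.0
      vertex 29.0 18.0 0.0
      vertex 29.0 18.0 16.0
    endloop
  endfacet
  facet normal 1.0000 0.0000 0.0000
    outer loop
      vertex 29.0 0.0 0.0
      vertex 29.0 18.0 16.0
      vertex 29.0 0.0 16.0
    endloop
  endfacet
endsolid part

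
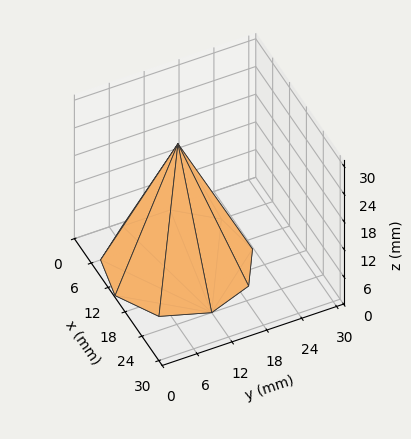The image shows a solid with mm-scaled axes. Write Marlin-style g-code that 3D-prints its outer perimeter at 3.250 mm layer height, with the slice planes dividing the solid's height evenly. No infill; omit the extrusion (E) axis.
Reading the render: the shape is a regular 9-sided pyramid, base circumscribed radius ≈ 12 mm, apex at z ≈ 26 mm (dimensions read to the nearest mm from the axis ticks). For the g-code, the solid's height is divided into equal slices at the stated Δz and each level perimeter traced with G1 moves after a G0 lift.

; perimeter-only toolpath
G21 ; units = mm
G90 ; absolute positioning
G28 ; home
; layer 1
G0 Z3.250
G0 X22.500 Y12.000
G1 X20.044 Y18.749
G1 X13.823 Y22.341
G1 X6.750 Y21.093
G1 X2.133 Y15.591
G1 X2.133 Y8.409
G1 X6.750 Y2.907
G1 X13.823 Y1.659
G1 X20.044 Y5.251
G1 X22.500 Y12.000
; layer 2
G0 Z6.500
G0 X21.000 Y12.000
G1 X18.895 Y17.785
G1 X13.563 Y20.864
G1 X7.500 Y19.794
G1 X3.543 Y15.078
G1 X3.543 Y8.922
G1 X7.500 Y4.206
G1 X13.563 Y3.136
G1 X18.895 Y6.215
G1 X21.000 Y12.000
; layer 3
G0 Z9.750
G0 X19.500 Y12.000
G1 X17.746 Y16.821
G1 X13.303 Y19.386
G1 X8.250 Y18.495
G1 X4.952 Y14.565
G1 X4.952 Y9.435
G1 X8.250 Y5.505
G1 X13.303 Y4.614
G1 X17.746 Y7.179
G1 X19.500 Y12.000
; layer 4
G0 Z13.000
G0 X18.000 Y12.000
G1 X16.596 Y15.857
G1 X13.042 Y17.909
G1 X9.000 Y17.196
G1 X6.362 Y14.052
G1 X6.362 Y9.948
G1 X9.000 Y6.804
G1 X13.042 Y6.091
G1 X16.596 Y8.143
G1 X18.000 Y12.000
; layer 5
G0 Z16.250
G0 X16.500 Y12.000
G1 X15.447 Y14.892
G1 X12.781 Y16.432
G1 X9.750 Y15.897
G1 X7.771 Y13.539
G1 X7.771 Y10.461
G1 X9.750 Y8.103
G1 X12.781 Y7.568
G1 X15.447 Y9.108
G1 X16.500 Y12.000
; layer 6
G0 Z19.500
G0 X15.000 Y12.000
G1 X14.298 Y13.928
G1 X12.521 Y14.954
G1 X10.500 Y14.598
G1 X9.181 Y13.026
G1 X9.181 Y10.974
G1 X10.500 Y9.402
G1 X12.521 Y9.046
G1 X14.298 Y10.072
G1 X15.000 Y12.000
; layer 7
G0 Z22.750
G0 X13.500 Y12.000
G1 X13.149 Y12.964
G1 X12.261 Y13.477
G1 X11.250 Y13.299
G1 X10.591 Y12.513
G1 X10.591 Y11.487
G1 X11.250 Y10.701
G1 X12.261 Y10.523
G1 X13.149 Y11.036
G1 X13.500 Y12.000
M2 ; end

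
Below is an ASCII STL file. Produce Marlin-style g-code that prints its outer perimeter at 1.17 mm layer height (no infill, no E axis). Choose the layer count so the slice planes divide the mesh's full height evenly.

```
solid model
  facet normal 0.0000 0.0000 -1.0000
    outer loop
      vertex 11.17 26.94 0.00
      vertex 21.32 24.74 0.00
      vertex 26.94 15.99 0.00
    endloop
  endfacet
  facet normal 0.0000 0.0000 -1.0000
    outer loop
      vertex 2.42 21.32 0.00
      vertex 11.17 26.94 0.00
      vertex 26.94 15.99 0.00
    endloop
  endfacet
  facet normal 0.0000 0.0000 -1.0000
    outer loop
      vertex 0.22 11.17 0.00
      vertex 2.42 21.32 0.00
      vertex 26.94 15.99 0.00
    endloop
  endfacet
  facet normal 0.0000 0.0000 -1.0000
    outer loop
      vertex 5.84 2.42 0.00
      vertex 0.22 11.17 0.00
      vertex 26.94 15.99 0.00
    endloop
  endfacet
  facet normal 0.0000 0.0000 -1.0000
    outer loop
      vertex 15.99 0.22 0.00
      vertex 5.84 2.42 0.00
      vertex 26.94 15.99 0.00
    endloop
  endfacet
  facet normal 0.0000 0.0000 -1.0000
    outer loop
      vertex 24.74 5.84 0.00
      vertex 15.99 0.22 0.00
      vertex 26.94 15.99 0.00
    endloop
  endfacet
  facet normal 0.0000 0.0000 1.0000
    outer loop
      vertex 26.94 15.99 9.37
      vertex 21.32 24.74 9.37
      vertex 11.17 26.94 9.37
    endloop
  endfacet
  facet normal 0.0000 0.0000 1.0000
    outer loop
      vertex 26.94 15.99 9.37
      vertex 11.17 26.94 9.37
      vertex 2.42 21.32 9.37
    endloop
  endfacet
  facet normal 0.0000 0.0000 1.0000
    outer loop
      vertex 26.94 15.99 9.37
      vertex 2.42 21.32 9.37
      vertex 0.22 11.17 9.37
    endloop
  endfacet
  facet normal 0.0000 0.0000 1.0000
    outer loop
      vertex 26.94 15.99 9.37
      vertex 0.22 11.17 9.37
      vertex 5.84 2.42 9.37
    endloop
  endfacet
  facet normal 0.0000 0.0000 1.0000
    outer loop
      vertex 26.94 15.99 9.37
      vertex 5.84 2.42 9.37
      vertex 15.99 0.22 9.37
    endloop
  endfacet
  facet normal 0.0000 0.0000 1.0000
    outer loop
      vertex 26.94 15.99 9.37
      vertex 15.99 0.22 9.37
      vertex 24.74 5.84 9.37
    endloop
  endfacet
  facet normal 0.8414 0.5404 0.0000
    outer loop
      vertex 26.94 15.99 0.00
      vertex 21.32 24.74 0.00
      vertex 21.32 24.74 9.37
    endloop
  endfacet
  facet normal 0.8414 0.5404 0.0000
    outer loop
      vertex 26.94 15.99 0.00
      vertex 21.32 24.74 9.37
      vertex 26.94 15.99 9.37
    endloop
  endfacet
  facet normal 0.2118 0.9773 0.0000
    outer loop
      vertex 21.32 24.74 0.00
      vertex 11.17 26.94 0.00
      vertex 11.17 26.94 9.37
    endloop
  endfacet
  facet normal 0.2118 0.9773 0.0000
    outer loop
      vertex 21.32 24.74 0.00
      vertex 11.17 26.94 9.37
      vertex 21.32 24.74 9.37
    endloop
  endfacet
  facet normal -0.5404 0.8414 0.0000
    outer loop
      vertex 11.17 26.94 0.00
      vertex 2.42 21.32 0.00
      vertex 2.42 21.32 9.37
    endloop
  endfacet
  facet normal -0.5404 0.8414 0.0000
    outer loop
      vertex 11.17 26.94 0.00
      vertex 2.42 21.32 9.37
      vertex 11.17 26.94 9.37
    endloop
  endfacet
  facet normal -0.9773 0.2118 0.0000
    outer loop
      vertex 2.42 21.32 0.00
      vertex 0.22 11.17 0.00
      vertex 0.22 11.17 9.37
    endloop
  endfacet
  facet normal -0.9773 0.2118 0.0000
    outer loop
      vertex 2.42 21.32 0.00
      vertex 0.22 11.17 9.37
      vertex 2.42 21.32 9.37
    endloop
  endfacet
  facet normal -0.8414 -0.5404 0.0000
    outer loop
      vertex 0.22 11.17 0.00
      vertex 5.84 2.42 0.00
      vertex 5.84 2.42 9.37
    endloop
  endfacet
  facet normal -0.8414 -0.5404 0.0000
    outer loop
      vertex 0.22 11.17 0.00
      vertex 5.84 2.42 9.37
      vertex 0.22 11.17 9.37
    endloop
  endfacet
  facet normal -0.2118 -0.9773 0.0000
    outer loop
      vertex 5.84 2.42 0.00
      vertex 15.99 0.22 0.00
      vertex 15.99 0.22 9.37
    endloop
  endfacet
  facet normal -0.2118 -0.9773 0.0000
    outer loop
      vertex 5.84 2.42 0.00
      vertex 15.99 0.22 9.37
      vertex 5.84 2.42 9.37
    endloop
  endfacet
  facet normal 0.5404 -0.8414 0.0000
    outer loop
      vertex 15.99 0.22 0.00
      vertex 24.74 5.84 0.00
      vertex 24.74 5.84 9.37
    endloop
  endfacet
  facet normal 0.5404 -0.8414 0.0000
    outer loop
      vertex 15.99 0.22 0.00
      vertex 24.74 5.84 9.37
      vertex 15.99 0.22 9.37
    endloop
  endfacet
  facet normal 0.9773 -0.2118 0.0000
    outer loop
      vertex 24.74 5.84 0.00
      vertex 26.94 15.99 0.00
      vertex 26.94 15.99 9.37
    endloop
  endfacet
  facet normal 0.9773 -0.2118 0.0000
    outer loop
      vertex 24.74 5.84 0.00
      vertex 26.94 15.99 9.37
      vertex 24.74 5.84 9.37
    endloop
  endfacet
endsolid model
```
; perimeter-only toolpath
G21 ; units = mm
G90 ; absolute positioning
G28 ; home
; layer 1
G0 Z1.17
G0 X26.94 Y15.99
G1 X21.32 Y24.74
G1 X11.17 Y26.94
G1 X2.42 Y21.32
G1 X0.22 Y11.17
G1 X5.84 Y2.42
G1 X15.99 Y0.22
G1 X24.74 Y5.84
G1 X26.94 Y15.99
; layer 2
G0 Z2.34
G0 X26.94 Y15.99
G1 X21.32 Y24.74
G1 X11.17 Y26.94
G1 X2.42 Y21.32
G1 X0.22 Y11.17
G1 X5.84 Y2.42
G1 X15.99 Y0.22
G1 X24.74 Y5.84
G1 X26.94 Y15.99
; layer 3
G0 Z3.51
G0 X26.94 Y15.99
G1 X21.32 Y24.74
G1 X11.17 Y26.94
G1 X2.42 Y21.32
G1 X0.22 Y11.17
G1 X5.84 Y2.42
G1 X15.99 Y0.22
G1 X24.74 Y5.84
G1 X26.94 Y15.99
; layer 4
G0 Z4.68
G0 X26.94 Y15.99
G1 X21.32 Y24.74
G1 X11.17 Y26.94
G1 X2.42 Y21.32
G1 X0.22 Y11.17
G1 X5.84 Y2.42
G1 X15.99 Y0.22
G1 X24.74 Y5.84
G1 X26.94 Y15.99
; layer 5
G0 Z5.86
G0 X26.94 Y15.99
G1 X21.32 Y24.74
G1 X11.17 Y26.94
G1 X2.42 Y21.32
G1 X0.22 Y11.17
G1 X5.84 Y2.42
G1 X15.99 Y0.22
G1 X24.74 Y5.84
G1 X26.94 Y15.99
; layer 6
G0 Z7.03
G0 X26.94 Y15.99
G1 X21.32 Y24.74
G1 X11.17 Y26.94
G1 X2.42 Y21.32
G1 X0.22 Y11.17
G1 X5.84 Y2.42
G1 X15.99 Y0.22
G1 X24.74 Y5.84
G1 X26.94 Y15.99
; layer 7
G0 Z8.20
G0 X26.94 Y15.99
G1 X21.32 Y24.74
G1 X11.17 Y26.94
G1 X2.42 Y21.32
G1 X0.22 Y11.17
G1 X5.84 Y2.42
G1 X15.99 Y0.22
G1 X24.74 Y5.84
G1 X26.94 Y15.99
; layer 8
G0 Z9.37
G0 X26.94 Y15.99
G1 X21.32 Y24.74
G1 X11.17 Y26.94
G1 X2.42 Y21.32
G1 X0.22 Y11.17
G1 X5.84 Y2.42
G1 X15.99 Y0.22
G1 X24.74 Y5.84
G1 X26.94 Y15.99
M2 ; end

The solid is a regular 8-sided prism (a cylinder approximated with 8 flat sides), circumscribed radius ≈ 13.6 mm, height ≈ 9.37 mm. Slicing at Δz = 1.17 mm — 8 equal slices spanning the solid's height, so layer i sits at z = i·h/8 — gives 8 non-empty perimeters. Each is a 8-segment closed polygon; G0 lifts to the layer z and rapids to the start vertex, then G1 traces the edges.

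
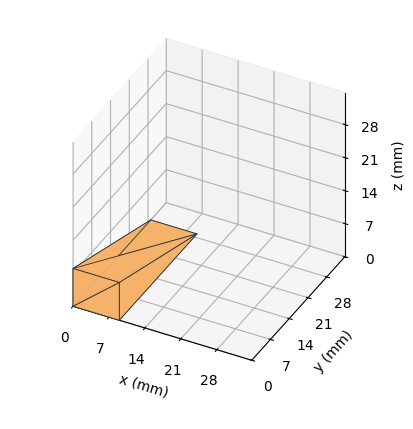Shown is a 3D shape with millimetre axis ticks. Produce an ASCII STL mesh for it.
Reading the render: the shape is a wedge (ramp): 9 × 29 mm base, rising to 8 mm along the y=0 edge and sloping linearly to z=0 at y=29 (dimensions read to the nearest mm from the axis ticks). For the STL, each face is triangulated and given an outward normal.

solid part
  facet normal 0.0000 0.0000 -1.0000
    outer loop
      vertex 9.000 29.000 0.000
      vertex 9.000 0.000 0.000
      vertex 0.000 0.000 0.000
    endloop
  endfacet
  facet normal 0.0000 0.0000 -1.0000
    outer loop
      vertex 0.000 29.000 0.000
      vertex 9.000 29.000 0.000
      vertex 0.000 0.000 0.000
    endloop
  endfacet
  facet normal 0.0000 -1.0000 0.0000
    outer loop
      vertex 0.000 0.000 0.000
      vertex 9.000 0.000 0.000
      vertex 9.000 0.000 8.000
    endloop
  endfacet
  facet normal 0.0000 -1.0000 0.0000
    outer loop
      vertex 0.000 0.000 0.000
      vertex 9.000 0.000 8.000
      vertex 0.000 0.000 8.000
    endloop
  endfacet
  facet normal 0.0000 0.2659 0.9640
    outer loop
      vertex 0.000 0.000 8.000
      vertex 9.000 0.000 8.000
      vertex 9.000 29.000 0.000
    endloop
  endfacet
  facet normal 0.0000 0.2659 0.9640
    outer loop
      vertex 0.000 0.000 8.000
      vertex 9.000 29.000 0.000
      vertex 0.000 29.000 0.000
    endloop
  endfacet
  facet normal -1.0000 0.0000 0.0000
    outer loop
      vertex 0.000 0.000 8.000
      vertex 0.000 29.000 0.000
      vertex 0.000 0.000 0.000
    endloop
  endfacet
  facet normal 1.0000 0.0000 0.0000
    outer loop
      vertex 9.000 0.000 0.000
      vertex 9.000 29.000 0.000
      vertex 9.000 0.000 8.000
    endloop
  endfacet
endsolid part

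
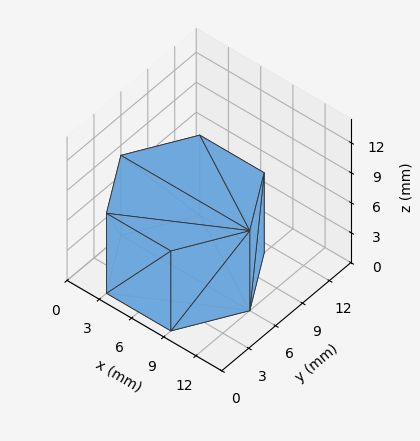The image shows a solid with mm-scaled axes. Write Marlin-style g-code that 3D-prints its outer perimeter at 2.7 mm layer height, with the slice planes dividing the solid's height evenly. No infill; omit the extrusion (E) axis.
Reading the render: the shape is a regular 6-sided prism (a cylinder approximated with 6 flat sides), circumscribed radius ≈ 6 mm, height ≈ 8 mm (dimensions read to the nearest mm from the axis ticks). For the g-code, the solid's height is divided into equal slices at the stated Δz and each level perimeter traced with G1 moves after a G0 lift.

; perimeter-only toolpath
G21 ; units = mm
G90 ; absolute positioning
G28 ; home
; layer 1
G0 Z2.7
G0 X12.0 Y6.0
G1 X9.0 Y11.2
G1 X3.0 Y11.2
G1 X0.0 Y6.0
G1 X3.0 Y0.8
G1 X9.0 Y0.8
G1 X12.0 Y6.0
; layer 2
G0 Z5.3
G0 X12.0 Y6.0
G1 X9.0 Y11.2
G1 X3.0 Y11.2
G1 X0.0 Y6.0
G1 X3.0 Y0.8
G1 X9.0 Y0.8
G1 X12.0 Y6.0
; layer 3
G0 Z8.0
G0 X12.0 Y6.0
G1 X9.0 Y11.2
G1 X3.0 Y11.2
G1 X0.0 Y6.0
G1 X3.0 Y0.8
G1 X9.0 Y0.8
G1 X12.0 Y6.0
M2 ; end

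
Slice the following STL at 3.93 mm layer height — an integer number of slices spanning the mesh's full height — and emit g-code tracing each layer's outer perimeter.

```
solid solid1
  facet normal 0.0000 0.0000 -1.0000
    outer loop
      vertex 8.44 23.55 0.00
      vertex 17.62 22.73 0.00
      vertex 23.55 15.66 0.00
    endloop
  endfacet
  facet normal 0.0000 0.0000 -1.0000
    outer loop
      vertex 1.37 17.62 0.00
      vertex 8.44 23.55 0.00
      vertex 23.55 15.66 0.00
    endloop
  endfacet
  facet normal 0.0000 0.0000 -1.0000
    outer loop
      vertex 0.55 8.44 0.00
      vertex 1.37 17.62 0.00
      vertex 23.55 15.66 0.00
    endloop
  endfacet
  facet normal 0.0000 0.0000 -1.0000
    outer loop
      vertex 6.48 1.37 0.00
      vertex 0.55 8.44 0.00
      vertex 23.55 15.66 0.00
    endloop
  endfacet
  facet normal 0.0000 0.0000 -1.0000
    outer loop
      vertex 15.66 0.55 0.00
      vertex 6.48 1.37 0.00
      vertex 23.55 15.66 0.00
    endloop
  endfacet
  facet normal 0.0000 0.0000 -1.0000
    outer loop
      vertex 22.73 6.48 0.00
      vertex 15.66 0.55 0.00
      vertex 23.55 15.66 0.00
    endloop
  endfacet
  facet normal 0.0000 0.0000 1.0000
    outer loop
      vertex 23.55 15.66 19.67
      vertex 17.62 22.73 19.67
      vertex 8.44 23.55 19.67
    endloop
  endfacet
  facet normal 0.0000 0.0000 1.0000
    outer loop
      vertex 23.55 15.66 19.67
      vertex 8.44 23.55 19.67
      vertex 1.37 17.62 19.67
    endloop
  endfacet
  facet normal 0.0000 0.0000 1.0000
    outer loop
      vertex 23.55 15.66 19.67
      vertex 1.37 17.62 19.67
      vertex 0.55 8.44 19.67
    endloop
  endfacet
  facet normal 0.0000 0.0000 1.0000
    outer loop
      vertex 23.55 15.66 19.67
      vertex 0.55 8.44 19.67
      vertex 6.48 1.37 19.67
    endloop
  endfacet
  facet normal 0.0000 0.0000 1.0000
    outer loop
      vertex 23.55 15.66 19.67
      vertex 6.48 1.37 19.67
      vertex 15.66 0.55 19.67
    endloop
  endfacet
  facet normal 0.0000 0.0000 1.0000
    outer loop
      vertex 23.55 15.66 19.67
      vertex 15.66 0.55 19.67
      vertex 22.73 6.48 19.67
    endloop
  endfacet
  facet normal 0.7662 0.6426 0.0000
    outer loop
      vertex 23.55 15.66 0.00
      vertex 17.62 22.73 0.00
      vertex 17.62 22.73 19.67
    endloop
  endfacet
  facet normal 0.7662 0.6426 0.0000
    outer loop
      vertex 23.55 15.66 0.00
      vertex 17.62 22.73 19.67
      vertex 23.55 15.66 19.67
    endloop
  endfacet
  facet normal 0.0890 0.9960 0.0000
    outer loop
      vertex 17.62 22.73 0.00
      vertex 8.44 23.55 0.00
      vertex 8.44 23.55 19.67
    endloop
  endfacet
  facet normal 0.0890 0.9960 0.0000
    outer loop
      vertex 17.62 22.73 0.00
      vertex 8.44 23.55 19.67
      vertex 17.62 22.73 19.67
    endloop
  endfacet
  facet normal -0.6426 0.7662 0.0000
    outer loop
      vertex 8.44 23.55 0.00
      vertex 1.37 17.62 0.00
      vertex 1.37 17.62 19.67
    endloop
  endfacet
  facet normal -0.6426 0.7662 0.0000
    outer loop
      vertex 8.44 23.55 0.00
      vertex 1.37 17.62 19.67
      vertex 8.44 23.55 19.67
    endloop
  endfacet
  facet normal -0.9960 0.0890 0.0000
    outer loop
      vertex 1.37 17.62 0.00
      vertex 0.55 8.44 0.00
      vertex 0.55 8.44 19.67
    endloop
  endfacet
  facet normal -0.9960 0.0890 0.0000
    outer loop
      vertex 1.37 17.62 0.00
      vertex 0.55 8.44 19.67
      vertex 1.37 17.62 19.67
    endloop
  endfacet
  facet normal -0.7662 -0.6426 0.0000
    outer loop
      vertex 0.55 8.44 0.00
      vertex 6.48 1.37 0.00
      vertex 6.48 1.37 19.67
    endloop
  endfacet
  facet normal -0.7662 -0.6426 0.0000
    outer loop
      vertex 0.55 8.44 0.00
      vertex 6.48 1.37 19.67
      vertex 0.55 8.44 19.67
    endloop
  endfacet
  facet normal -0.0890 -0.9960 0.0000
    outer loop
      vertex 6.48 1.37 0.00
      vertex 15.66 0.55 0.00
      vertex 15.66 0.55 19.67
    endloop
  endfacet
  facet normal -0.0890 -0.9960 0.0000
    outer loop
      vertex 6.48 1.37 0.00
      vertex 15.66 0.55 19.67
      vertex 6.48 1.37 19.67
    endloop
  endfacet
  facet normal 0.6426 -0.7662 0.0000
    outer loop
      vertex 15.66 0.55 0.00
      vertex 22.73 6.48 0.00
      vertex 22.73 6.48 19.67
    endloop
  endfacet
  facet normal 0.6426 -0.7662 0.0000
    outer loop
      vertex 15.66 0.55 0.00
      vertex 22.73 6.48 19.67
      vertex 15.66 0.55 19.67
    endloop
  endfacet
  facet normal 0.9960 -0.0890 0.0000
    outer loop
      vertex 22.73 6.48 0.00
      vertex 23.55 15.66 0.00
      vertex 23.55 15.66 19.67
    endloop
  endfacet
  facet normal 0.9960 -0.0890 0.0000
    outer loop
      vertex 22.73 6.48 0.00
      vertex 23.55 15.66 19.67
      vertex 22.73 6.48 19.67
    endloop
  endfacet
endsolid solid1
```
; perimeter-only toolpath
G21 ; units = mm
G90 ; absolute positioning
G28 ; home
; layer 1
G0 Z3.93
G0 X23.55 Y15.66
G1 X17.62 Y22.73
G1 X8.44 Y23.55
G1 X1.37 Y17.62
G1 X0.55 Y8.44
G1 X6.48 Y1.37
G1 X15.66 Y0.55
G1 X22.73 Y6.48
G1 X23.55 Y15.66
; layer 2
G0 Z7.87
G0 X23.55 Y15.66
G1 X17.62 Y22.73
G1 X8.44 Y23.55
G1 X1.37 Y17.62
G1 X0.55 Y8.44
G1 X6.48 Y1.37
G1 X15.66 Y0.55
G1 X22.73 Y6.48
G1 X23.55 Y15.66
; layer 3
G0 Z11.80
G0 X23.55 Y15.66
G1 X17.62 Y22.73
G1 X8.44 Y23.55
G1 X1.37 Y17.62
G1 X0.55 Y8.44
G1 X6.48 Y1.37
G1 X15.66 Y0.55
G1 X22.73 Y6.48
G1 X23.55 Y15.66
; layer 4
G0 Z15.74
G0 X23.55 Y15.66
G1 X17.62 Y22.73
G1 X8.44 Y23.55
G1 X1.37 Y17.62
G1 X0.55 Y8.44
G1 X6.48 Y1.37
G1 X15.66 Y0.55
G1 X22.73 Y6.48
G1 X23.55 Y15.66
; layer 5
G0 Z19.67
G0 X23.55 Y15.66
G1 X17.62 Y22.73
G1 X8.44 Y23.55
G1 X1.37 Y17.62
G1 X0.55 Y8.44
G1 X6.48 Y1.37
G1 X15.66 Y0.55
G1 X22.73 Y6.48
G1 X23.55 Y15.66
M2 ; end

The solid is a regular 8-sided prism (a cylinder approximated with 8 flat sides), circumscribed radius ≈ 12.1 mm, height ≈ 19.7 mm. Slicing at Δz = 3.93 mm — 5 equal slices spanning the solid's height, so layer i sits at z = i·h/5 — gives 5 non-empty perimeters. Each is a 8-segment closed polygon; G0 lifts to the layer z and rapids to the start vertex, then G1 traces the edges.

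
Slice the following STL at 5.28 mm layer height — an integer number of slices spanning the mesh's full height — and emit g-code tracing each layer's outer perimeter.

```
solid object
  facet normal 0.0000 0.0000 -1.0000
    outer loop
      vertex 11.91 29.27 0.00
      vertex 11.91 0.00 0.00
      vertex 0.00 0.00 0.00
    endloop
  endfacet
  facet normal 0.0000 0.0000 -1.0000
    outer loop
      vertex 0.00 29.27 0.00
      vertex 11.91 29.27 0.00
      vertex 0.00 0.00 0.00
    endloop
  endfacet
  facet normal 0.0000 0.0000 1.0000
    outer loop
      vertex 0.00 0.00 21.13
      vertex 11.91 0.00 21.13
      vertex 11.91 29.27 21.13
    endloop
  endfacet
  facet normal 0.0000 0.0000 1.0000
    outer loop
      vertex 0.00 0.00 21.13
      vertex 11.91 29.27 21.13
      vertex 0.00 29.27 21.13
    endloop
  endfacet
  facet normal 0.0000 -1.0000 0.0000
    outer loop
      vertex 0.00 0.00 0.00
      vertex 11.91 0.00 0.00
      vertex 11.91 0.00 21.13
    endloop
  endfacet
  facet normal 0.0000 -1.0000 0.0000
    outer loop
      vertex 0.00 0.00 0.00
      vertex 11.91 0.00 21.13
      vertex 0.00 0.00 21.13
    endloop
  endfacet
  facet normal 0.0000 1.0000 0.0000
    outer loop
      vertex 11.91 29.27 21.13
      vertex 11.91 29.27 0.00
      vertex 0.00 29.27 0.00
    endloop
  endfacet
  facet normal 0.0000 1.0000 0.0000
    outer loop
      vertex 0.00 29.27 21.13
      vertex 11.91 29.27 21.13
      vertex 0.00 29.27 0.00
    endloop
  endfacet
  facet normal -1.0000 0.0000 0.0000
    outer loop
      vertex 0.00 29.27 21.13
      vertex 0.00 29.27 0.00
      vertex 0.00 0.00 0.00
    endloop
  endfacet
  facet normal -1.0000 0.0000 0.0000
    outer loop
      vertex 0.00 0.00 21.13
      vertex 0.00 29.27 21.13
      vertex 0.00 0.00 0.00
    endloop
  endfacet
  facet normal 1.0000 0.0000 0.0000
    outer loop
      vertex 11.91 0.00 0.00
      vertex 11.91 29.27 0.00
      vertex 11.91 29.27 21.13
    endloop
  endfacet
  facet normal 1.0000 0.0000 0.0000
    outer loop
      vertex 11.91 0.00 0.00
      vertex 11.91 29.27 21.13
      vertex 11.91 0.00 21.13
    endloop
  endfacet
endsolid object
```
; perimeter-only toolpath
G21 ; units = mm
G90 ; absolute positioning
G28 ; home
; layer 1
G0 Z5.28
G0 X0.00 Y0.00
G1 X11.91 Y0.00
G1 X11.91 Y29.27
G1 X0.00 Y29.27
G1 X0.00 Y0.00
; layer 2
G0 Z10.56
G0 X0.00 Y0.00
G1 X11.91 Y0.00
G1 X11.91 Y29.27
G1 X0.00 Y29.27
G1 X0.00 Y0.00
; layer 3
G0 Z15.85
G0 X0.00 Y0.00
G1 X11.91 Y0.00
G1 X11.91 Y29.27
G1 X0.00 Y29.27
G1 X0.00 Y0.00
; layer 4
G0 Z21.13
G0 X0.00 Y0.00
G1 X11.91 Y0.00
G1 X11.91 Y29.27
G1 X0.00 Y29.27
G1 X0.00 Y0.00
M2 ; end

The solid is a rectangular box, roughly 11.9 × 29.3 mm footprint and 21.1 mm tall. Slicing at Δz = 5.28 mm — 4 equal slices spanning the solid's height, so layer i sits at z = i·h/4 — gives 4 non-empty perimeters. Each is a 4-segment closed polygon; G0 lifts to the layer z and rapids to the start vertex, then G1 traces the edges.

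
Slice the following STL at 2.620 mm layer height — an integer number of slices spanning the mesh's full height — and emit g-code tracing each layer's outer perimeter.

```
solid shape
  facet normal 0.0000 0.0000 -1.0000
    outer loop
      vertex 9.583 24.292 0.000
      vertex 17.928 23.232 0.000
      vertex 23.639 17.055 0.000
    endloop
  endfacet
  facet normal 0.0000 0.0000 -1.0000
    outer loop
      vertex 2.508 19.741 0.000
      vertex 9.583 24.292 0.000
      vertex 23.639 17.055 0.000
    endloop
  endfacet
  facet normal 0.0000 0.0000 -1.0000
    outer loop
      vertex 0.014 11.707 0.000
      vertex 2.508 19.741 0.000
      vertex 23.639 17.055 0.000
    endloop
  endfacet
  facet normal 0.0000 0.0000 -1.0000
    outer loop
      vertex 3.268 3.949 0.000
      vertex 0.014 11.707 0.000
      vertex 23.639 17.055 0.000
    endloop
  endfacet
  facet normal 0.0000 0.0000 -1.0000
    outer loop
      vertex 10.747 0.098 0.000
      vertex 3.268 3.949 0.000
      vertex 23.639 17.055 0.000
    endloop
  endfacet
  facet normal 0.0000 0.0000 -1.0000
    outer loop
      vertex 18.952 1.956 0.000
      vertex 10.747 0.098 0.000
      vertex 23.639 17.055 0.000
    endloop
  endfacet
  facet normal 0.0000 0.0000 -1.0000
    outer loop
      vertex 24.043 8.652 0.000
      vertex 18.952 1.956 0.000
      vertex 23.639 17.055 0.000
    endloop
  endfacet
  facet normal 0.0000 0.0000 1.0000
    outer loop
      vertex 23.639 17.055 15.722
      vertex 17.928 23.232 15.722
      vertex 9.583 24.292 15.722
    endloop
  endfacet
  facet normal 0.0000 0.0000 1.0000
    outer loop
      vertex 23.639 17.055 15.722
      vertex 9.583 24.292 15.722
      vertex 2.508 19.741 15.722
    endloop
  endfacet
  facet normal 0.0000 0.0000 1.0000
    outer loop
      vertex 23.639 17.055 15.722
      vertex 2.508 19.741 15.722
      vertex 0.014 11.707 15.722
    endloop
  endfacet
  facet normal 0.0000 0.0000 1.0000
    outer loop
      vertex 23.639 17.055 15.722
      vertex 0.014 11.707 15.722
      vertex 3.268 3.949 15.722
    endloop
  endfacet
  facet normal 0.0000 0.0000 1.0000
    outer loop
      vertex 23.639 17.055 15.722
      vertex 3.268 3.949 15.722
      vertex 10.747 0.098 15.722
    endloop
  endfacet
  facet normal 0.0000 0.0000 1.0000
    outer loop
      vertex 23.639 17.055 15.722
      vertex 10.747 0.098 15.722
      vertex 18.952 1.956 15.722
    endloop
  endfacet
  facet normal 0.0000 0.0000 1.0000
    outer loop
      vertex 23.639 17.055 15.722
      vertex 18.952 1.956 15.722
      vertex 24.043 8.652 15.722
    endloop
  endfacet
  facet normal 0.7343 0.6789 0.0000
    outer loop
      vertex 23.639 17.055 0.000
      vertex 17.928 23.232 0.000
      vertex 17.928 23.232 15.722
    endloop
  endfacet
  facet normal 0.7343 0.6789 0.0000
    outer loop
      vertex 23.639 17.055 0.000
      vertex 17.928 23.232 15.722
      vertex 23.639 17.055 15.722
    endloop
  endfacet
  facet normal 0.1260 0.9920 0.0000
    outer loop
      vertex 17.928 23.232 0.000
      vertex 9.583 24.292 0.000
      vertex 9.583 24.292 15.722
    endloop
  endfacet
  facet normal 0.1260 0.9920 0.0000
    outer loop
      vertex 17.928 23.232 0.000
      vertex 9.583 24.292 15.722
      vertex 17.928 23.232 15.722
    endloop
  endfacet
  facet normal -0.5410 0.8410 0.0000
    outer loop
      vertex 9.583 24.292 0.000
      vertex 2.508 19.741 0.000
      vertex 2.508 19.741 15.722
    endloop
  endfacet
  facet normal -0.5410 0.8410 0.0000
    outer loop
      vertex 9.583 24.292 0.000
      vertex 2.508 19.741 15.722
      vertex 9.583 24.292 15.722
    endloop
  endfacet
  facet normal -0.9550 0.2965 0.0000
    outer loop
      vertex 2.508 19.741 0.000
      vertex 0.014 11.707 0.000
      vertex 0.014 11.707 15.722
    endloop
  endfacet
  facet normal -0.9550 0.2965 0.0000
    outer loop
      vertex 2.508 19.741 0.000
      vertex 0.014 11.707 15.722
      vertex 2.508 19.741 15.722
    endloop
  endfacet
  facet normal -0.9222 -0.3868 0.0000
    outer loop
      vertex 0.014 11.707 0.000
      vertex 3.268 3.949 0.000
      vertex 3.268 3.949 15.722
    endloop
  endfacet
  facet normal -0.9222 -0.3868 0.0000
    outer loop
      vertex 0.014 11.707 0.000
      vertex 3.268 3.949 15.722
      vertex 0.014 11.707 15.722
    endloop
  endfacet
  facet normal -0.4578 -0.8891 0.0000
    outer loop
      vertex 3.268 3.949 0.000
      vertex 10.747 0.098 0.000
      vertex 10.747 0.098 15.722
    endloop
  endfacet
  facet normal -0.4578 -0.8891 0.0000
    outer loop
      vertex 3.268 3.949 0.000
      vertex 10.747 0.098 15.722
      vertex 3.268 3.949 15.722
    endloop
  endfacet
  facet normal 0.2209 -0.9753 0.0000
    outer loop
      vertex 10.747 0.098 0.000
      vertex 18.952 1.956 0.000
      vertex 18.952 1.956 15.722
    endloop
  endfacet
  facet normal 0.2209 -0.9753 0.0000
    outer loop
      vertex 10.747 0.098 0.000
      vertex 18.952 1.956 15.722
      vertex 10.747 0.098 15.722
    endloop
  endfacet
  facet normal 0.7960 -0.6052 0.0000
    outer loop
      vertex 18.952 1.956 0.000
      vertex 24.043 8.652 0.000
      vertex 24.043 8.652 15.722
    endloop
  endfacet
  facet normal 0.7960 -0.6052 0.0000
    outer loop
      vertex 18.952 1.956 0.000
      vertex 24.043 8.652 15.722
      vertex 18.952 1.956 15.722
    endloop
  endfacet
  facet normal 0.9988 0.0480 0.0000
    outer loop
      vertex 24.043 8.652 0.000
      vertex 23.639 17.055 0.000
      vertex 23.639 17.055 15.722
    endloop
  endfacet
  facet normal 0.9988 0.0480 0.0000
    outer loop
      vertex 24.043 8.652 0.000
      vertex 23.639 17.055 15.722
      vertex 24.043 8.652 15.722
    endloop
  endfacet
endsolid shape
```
; perimeter-only toolpath
G21 ; units = mm
G90 ; absolute positioning
G28 ; home
; layer 1
G0 Z2.620
G0 X23.639 Y17.055
G1 X17.928 Y23.232
G1 X9.583 Y24.292
G1 X2.508 Y19.741
G1 X0.014 Y11.707
G1 X3.268 Y3.949
G1 X10.747 Y0.098
G1 X18.952 Y1.956
G1 X24.043 Y8.652
G1 X23.639 Y17.055
; layer 2
G0 Z5.241
G0 X23.639 Y17.055
G1 X17.928 Y23.232
G1 X9.583 Y24.292
G1 X2.508 Y19.741
G1 X0.014 Y11.707
G1 X3.268 Y3.949
G1 X10.747 Y0.098
G1 X18.952 Y1.956
G1 X24.043 Y8.652
G1 X23.639 Y17.055
; layer 3
G0 Z7.861
G0 X23.639 Y17.055
G1 X17.928 Y23.232
G1 X9.583 Y24.292
G1 X2.508 Y19.741
G1 X0.014 Y11.707
G1 X3.268 Y3.949
G1 X10.747 Y0.098
G1 X18.952 Y1.956
G1 X24.043 Y8.652
G1 X23.639 Y17.055
; layer 4
G0 Z10.481
G0 X23.639 Y17.055
G1 X17.928 Y23.232
G1 X9.583 Y24.292
G1 X2.508 Y19.741
G1 X0.014 Y11.707
G1 X3.268 Y3.949
G1 X10.747 Y0.098
G1 X18.952 Y1.956
G1 X24.043 Y8.652
G1 X23.639 Y17.055
; layer 5
G0 Z13.102
G0 X23.639 Y17.055
G1 X17.928 Y23.232
G1 X9.583 Y24.292
G1 X2.508 Y19.741
G1 X0.014 Y11.707
G1 X3.268 Y3.949
G1 X10.747 Y0.098
G1 X18.952 Y1.956
G1 X24.043 Y8.652
G1 X23.639 Y17.055
; layer 6
G0 Z15.722
G0 X23.639 Y17.055
G1 X17.928 Y23.232
G1 X9.583 Y24.292
G1 X2.508 Y19.741
G1 X0.014 Y11.707
G1 X3.268 Y3.949
G1 X10.747 Y0.098
G1 X18.952 Y1.956
G1 X24.043 Y8.652
G1 X23.639 Y17.055
M2 ; end

The solid is a regular 9-sided prism (a cylinder approximated with 9 flat sides), circumscribed radius ≈ 12.3 mm, height ≈ 15.7 mm. Slicing at Δz = 2.620 mm — 6 equal slices spanning the solid's height, so layer i sits at z = i·h/6 — gives 6 non-empty perimeters. Each is a 9-segment closed polygon; G0 lifts to the layer z and rapids to the start vertex, then G1 traces the edges.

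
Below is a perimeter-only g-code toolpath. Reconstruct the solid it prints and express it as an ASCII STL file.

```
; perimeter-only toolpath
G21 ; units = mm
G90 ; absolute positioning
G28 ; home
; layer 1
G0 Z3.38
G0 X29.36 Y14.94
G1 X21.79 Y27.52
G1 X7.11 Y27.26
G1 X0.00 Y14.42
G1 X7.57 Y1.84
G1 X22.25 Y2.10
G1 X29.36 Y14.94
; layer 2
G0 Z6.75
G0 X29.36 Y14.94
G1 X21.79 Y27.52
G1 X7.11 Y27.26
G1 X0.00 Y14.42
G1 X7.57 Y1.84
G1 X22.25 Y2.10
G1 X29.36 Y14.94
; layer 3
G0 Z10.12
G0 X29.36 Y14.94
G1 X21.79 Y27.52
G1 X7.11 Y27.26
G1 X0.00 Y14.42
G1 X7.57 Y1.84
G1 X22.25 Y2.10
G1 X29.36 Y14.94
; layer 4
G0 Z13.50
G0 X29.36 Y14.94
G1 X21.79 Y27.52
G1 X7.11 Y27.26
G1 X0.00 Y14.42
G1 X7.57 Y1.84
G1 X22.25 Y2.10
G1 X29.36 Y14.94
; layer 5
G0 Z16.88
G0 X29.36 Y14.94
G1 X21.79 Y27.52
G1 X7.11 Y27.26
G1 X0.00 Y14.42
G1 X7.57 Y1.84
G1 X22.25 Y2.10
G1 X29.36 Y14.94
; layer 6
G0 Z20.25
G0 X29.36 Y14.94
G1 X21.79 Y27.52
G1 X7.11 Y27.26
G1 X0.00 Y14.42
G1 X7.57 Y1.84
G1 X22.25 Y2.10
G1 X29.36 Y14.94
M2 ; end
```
solid part
  facet normal 0.0000 0.0000 -1.0000
    outer loop
      vertex 7.11 27.26 0.00
      vertex 21.79 27.52 0.00
      vertex 29.36 14.94 0.00
    endloop
  endfacet
  facet normal 0.0000 0.0000 -1.0000
    outer loop
      vertex 0.00 14.42 0.00
      vertex 7.11 27.26 0.00
      vertex 29.36 14.94 0.00
    endloop
  endfacet
  facet normal 0.0000 0.0000 -1.0000
    outer loop
      vertex 7.57 1.84 0.00
      vertex 0.00 14.42 0.00
      vertex 29.36 14.94 0.00
    endloop
  endfacet
  facet normal 0.0000 0.0000 -1.0000
    outer loop
      vertex 22.25 2.10 0.00
      vertex 7.57 1.84 0.00
      vertex 29.36 14.94 0.00
    endloop
  endfacet
  facet normal 0.0000 0.0000 1.0000
    outer loop
      vertex 29.36 14.94 20.25
      vertex 21.79 27.52 20.25
      vertex 7.11 27.26 20.25
    endloop
  endfacet
  facet normal 0.0000 0.0000 1.0000
    outer loop
      vertex 29.36 14.94 20.25
      vertex 7.11 27.26 20.25
      vertex 0.00 14.42 20.25
    endloop
  endfacet
  facet normal 0.0000 0.0000 1.0000
    outer loop
      vertex 29.36 14.94 20.25
      vertex 0.00 14.42 20.25
      vertex 7.57 1.84 20.25
    endloop
  endfacet
  facet normal 0.0000 0.0000 1.0000
    outer loop
      vertex 29.36 14.94 20.25
      vertex 7.57 1.84 20.25
      vertex 22.25 2.10 20.25
    endloop
  endfacet
  facet normal 0.8568 0.5156 0.0000
    outer loop
      vertex 29.36 14.94 0.00
      vertex 21.79 27.52 0.00
      vertex 21.79 27.52 20.25
    endloop
  endfacet
  facet normal 0.8568 0.5156 0.0000
    outer loop
      vertex 29.36 14.94 0.00
      vertex 21.79 27.52 20.25
      vertex 29.36 14.94 20.25
    endloop
  endfacet
  facet normal -0.0177 0.9998 0.0000
    outer loop
      vertex 21.79 27.52 0.00
      vertex 7.11 27.26 0.00
      vertex 7.11 27.26 20.25
    endloop
  endfacet
  facet normal -0.0177 0.9998 0.0000
    outer loop
      vertex 21.79 27.52 0.00
      vertex 7.11 27.26 20.25
      vertex 21.79 27.52 20.25
    endloop
  endfacet
  facet normal -0.8748 0.4844 0.0000
    outer loop
      vertex 7.11 27.26 0.00
      vertex 0.00 14.42 0.00
      vertex 0.00 14.42 20.25
    endloop
  endfacet
  facet normal -0.8748 0.4844 0.0000
    outer loop
      vertex 7.11 27.26 0.00
      vertex 0.00 14.42 20.25
      vertex 7.11 27.26 20.25
    endloop
  endfacet
  facet normal -0.8568 -0.5156 0.0000
    outer loop
      vertex 0.00 14.42 0.00
      vertex 7.57 1.84 0.00
      vertex 7.57 1.84 20.25
    endloop
  endfacet
  facet normal -0.8568 -0.5156 0.0000
    outer loop
      vertex 0.00 14.42 0.00
      vertex 7.57 1.84 20.25
      vertex 0.00 14.42 20.25
    endloop
  endfacet
  facet normal 0.0177 -0.9998 0.0000
    outer loop
      vertex 7.57 1.84 0.00
      vertex 22.25 2.10 0.00
      vertex 22.25 2.10 20.25
    endloop
  endfacet
  facet normal 0.0177 -0.9998 0.0000
    outer loop
      vertex 7.57 1.84 0.00
      vertex 22.25 2.10 20.25
      vertex 7.57 1.84 20.25
    endloop
  endfacet
  facet normal 0.8748 -0.4844 0.0000
    outer loop
      vertex 22.25 2.10 0.00
      vertex 29.36 14.94 0.00
      vertex 29.36 14.94 20.25
    endloop
  endfacet
  facet normal 0.8748 -0.4844 0.0000
    outer loop
      vertex 22.25 2.10 0.00
      vertex 29.36 14.94 20.25
      vertex 22.25 2.10 20.25
    endloop
  endfacet
endsolid part

The G0 Z moves step by Δz≈3.38 mm. Every layer's G1 loop is the same polygon, so the solid is a straight extrusion of it from z=0 to z≈20.2. Closing with flat bottom and top caps and triangulating gives 20 facets — a regular 6-sided prism (a cylinder approximated with 6 flat sides), circumscribed radius ≈ 14.7 mm, height ≈ 20.2 mm.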